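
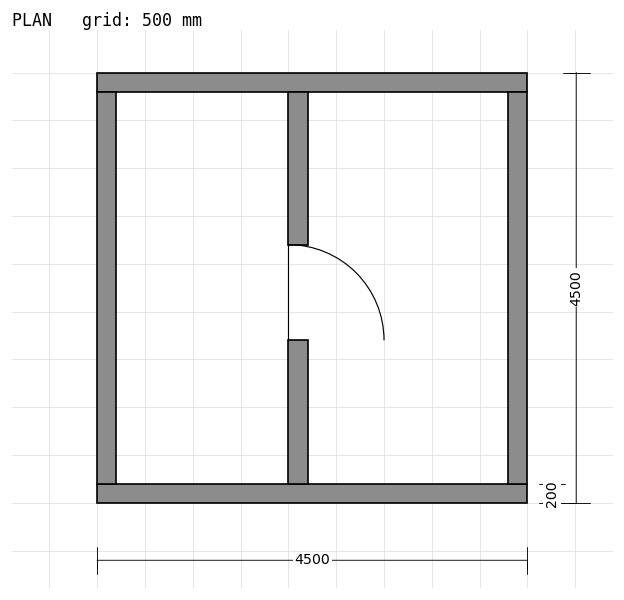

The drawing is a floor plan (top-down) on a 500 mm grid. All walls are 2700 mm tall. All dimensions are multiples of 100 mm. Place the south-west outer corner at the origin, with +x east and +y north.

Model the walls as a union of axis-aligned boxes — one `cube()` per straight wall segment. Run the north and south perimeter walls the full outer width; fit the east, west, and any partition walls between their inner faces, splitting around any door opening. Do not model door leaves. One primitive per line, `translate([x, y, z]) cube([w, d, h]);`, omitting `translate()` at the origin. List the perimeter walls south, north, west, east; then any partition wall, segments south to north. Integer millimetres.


cube([4500, 200, 2700]);
translate([0, 4300, 0]) cube([4500, 200, 2700]);
translate([0, 200, 0]) cube([200, 4100, 2700]);
translate([4300, 200, 0]) cube([200, 4100, 2700]);
translate([2000, 200, 0]) cube([200, 1500, 2700]);
translate([2000, 2700, 0]) cube([200, 1600, 2700]);


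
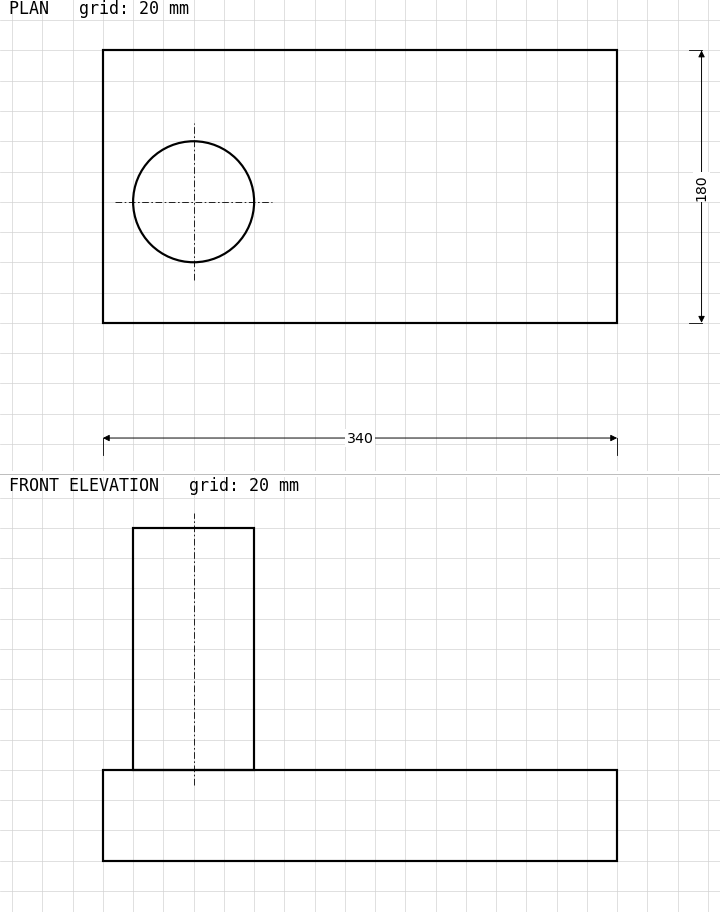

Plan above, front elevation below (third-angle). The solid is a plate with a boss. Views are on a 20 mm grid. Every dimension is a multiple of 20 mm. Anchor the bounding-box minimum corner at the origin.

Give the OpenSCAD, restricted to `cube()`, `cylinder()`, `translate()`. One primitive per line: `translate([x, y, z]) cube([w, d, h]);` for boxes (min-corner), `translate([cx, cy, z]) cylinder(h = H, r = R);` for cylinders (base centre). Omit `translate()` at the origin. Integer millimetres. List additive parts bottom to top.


cube([340, 180, 60]);
translate([60, 80, 60]) cylinder(h = 160, r = 40);


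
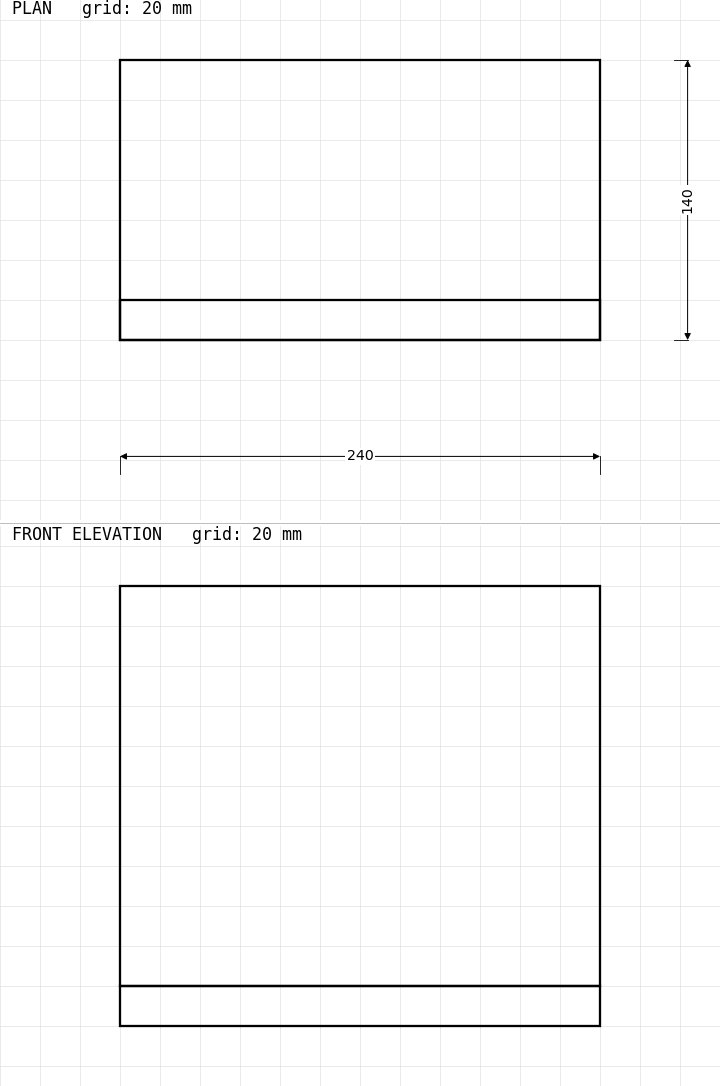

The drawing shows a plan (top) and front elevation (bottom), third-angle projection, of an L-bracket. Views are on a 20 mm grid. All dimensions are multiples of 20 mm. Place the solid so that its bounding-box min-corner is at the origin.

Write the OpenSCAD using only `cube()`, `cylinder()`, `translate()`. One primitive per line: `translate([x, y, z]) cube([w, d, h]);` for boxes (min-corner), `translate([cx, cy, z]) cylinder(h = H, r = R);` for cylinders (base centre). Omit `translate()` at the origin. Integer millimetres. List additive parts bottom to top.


cube([240, 140, 20]);
translate([0, 0, 20]) cube([240, 20, 200]);


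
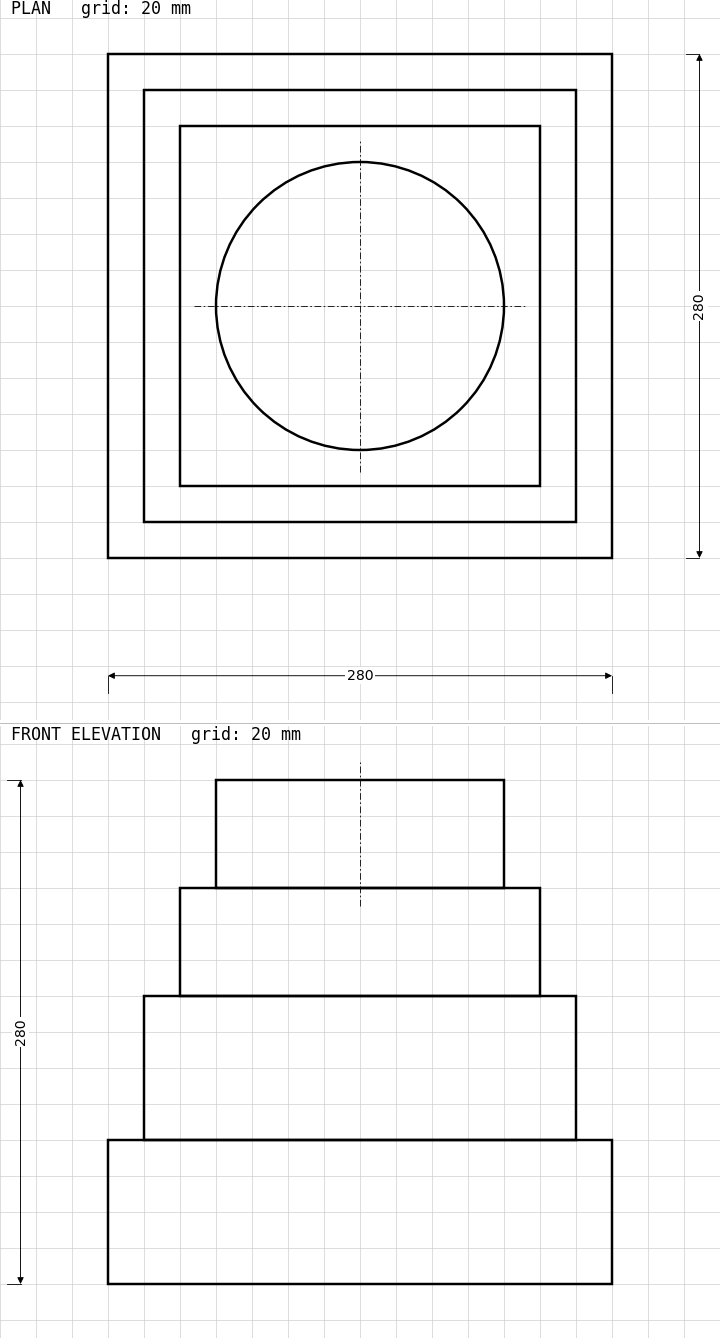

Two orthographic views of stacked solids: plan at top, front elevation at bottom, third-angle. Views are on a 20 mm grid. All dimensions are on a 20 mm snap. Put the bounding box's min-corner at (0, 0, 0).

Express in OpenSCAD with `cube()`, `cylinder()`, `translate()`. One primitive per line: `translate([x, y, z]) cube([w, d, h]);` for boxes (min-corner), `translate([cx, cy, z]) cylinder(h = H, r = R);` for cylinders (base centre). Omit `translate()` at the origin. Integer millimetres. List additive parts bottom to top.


cube([280, 280, 80]);
translate([20, 20, 80]) cube([240, 240, 80]);
translate([40, 40, 160]) cube([200, 200, 60]);
translate([140, 140, 220]) cylinder(h = 60, r = 80);


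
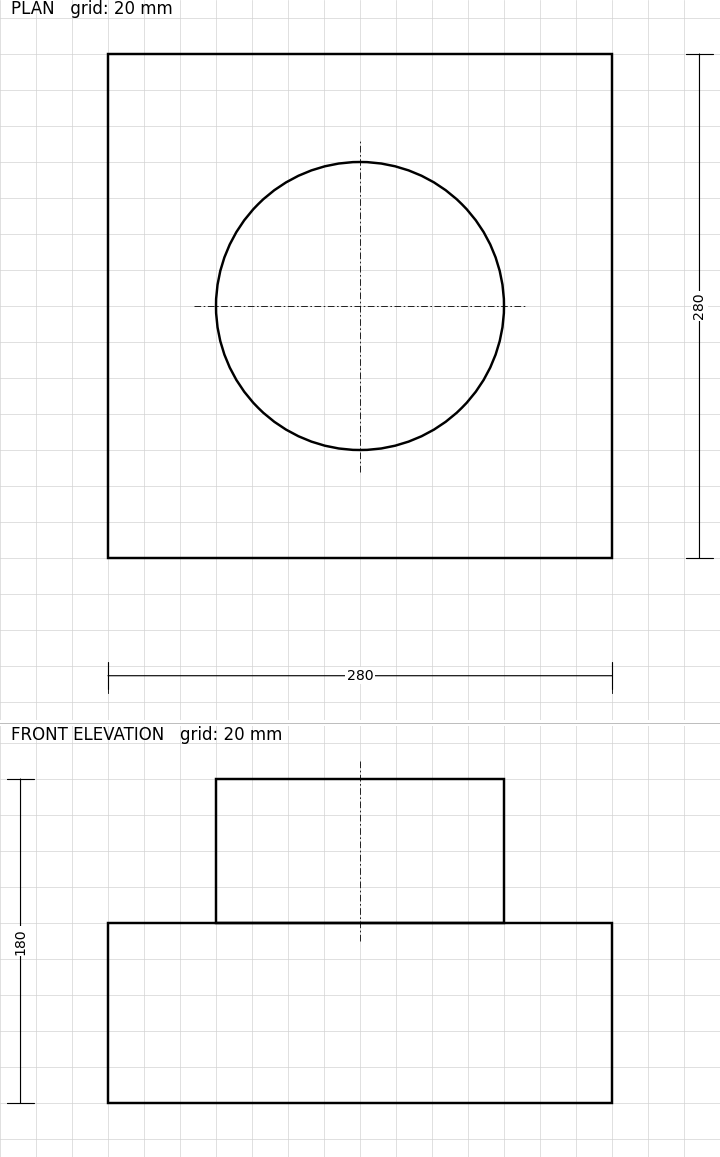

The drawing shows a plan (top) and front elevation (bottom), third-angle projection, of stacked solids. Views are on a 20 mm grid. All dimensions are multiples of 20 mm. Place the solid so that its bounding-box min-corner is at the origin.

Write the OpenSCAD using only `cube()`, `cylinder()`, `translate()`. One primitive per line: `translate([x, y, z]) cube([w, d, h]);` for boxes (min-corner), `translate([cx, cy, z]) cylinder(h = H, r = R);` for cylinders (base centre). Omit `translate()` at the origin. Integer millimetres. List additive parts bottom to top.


cube([280, 280, 100]);
translate([140, 140, 100]) cylinder(h = 80, r = 80);


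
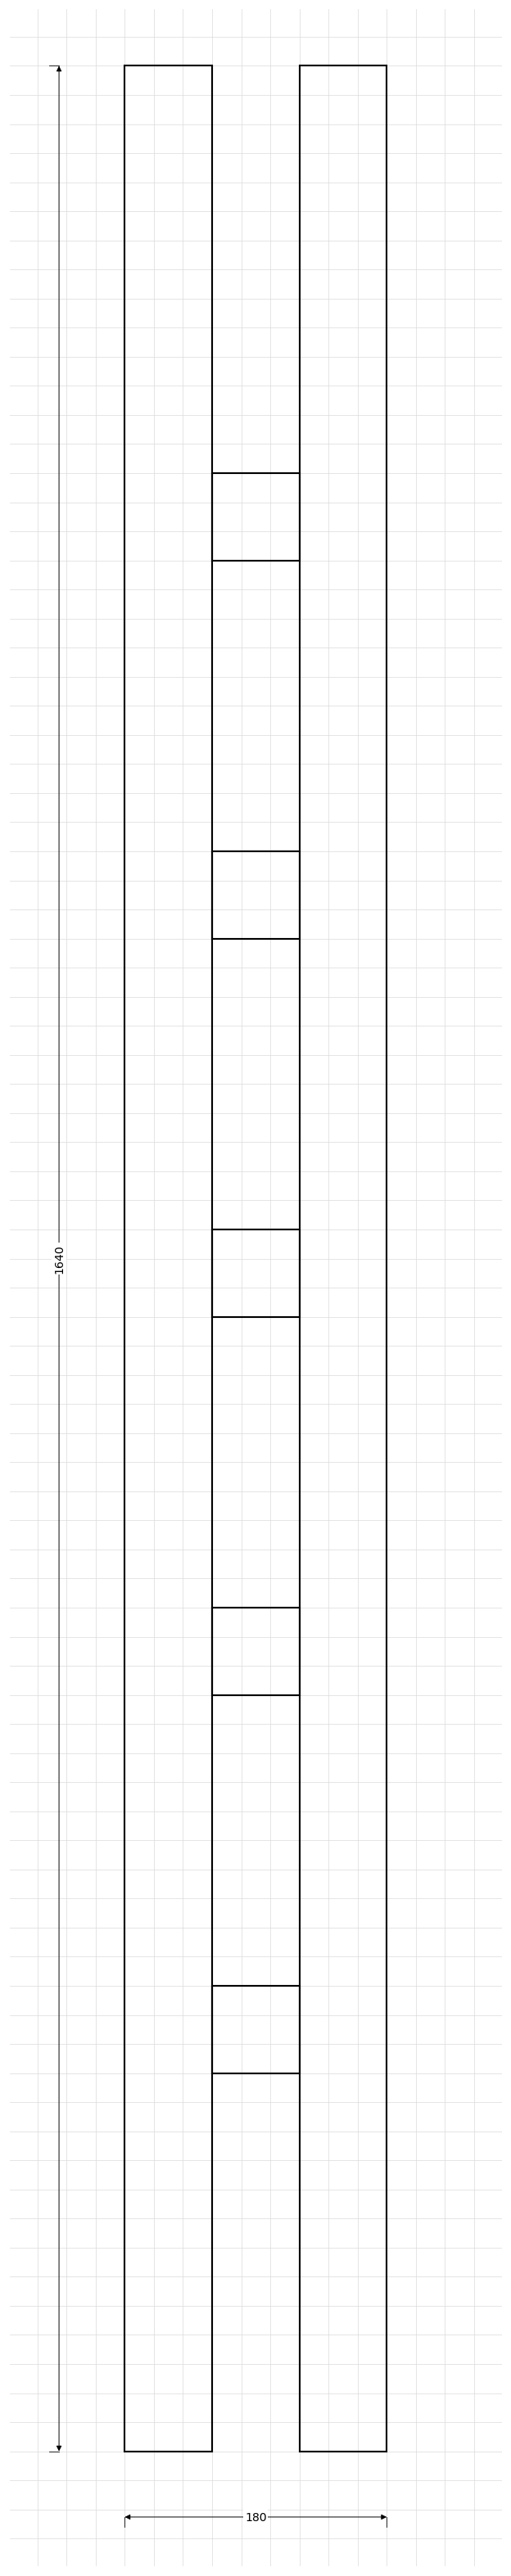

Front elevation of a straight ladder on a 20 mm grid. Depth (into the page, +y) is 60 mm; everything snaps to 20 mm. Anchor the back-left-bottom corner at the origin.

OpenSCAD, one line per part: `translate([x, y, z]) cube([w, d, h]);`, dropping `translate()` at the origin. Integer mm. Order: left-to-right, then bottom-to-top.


cube([60, 60, 1640]);
translate([60, 0, 260]) cube([60, 60, 60]);
translate([60, 0, 520]) cube([60, 60, 60]);
translate([60, 0, 780]) cube([60, 60, 60]);
translate([60, 0, 1040]) cube([60, 60, 60]);
translate([60, 0, 1300]) cube([60, 60, 60]);
translate([120, 0, 0]) cube([60, 60, 1640]);


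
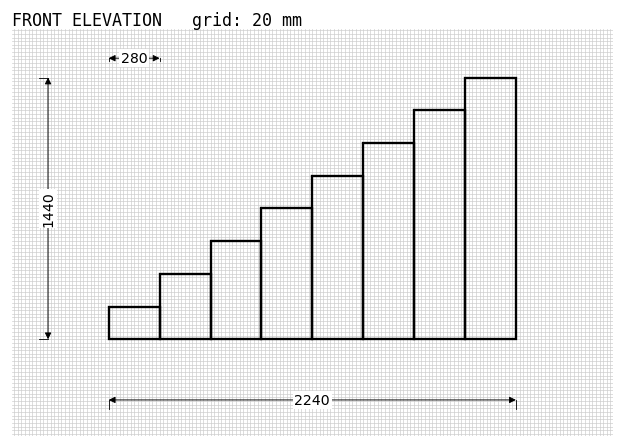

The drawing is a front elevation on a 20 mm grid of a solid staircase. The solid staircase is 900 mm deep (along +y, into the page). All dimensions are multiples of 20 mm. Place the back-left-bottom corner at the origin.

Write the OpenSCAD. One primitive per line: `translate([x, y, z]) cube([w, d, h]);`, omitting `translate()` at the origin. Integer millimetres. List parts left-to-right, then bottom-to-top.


cube([280, 900, 180]);
translate([280, 0, 0]) cube([280, 900, 360]);
translate([560, 0, 0]) cube([280, 900, 540]);
translate([840, 0, 0]) cube([280, 900, 720]);
translate([1120, 0, 0]) cube([280, 900, 900]);
translate([1400, 0, 0]) cube([280, 900, 1080]);
translate([1680, 0, 0]) cube([280, 900, 1260]);
translate([1960, 0, 0]) cube([280, 900, 1440]);


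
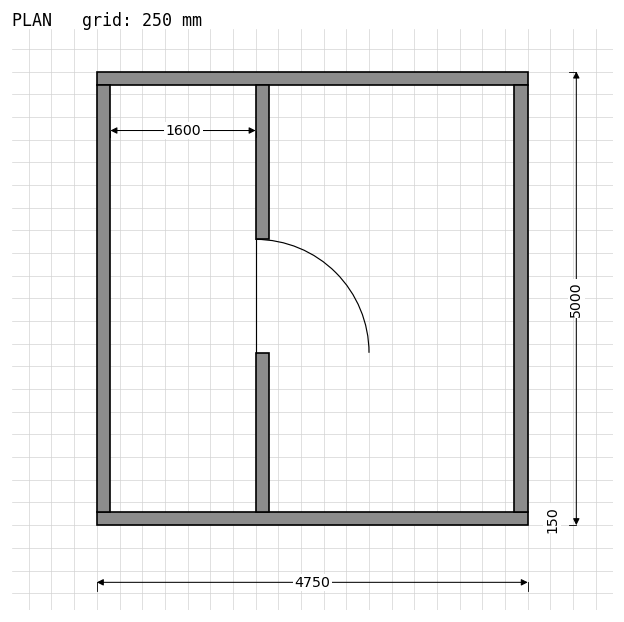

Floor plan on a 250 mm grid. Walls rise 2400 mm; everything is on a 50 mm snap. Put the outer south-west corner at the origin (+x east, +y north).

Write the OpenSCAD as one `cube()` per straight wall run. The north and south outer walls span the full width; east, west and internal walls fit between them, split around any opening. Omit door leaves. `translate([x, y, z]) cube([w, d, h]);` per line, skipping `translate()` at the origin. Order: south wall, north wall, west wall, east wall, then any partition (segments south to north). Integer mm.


cube([4750, 150, 2400]);
translate([0, 4850, 0]) cube([4750, 150, 2400]);
translate([0, 150, 0]) cube([150, 4700, 2400]);
translate([4600, 150, 0]) cube([150, 4700, 2400]);
translate([1750, 150, 0]) cube([150, 1750, 2400]);
translate([1750, 3150, 0]) cube([150, 1700, 2400]);


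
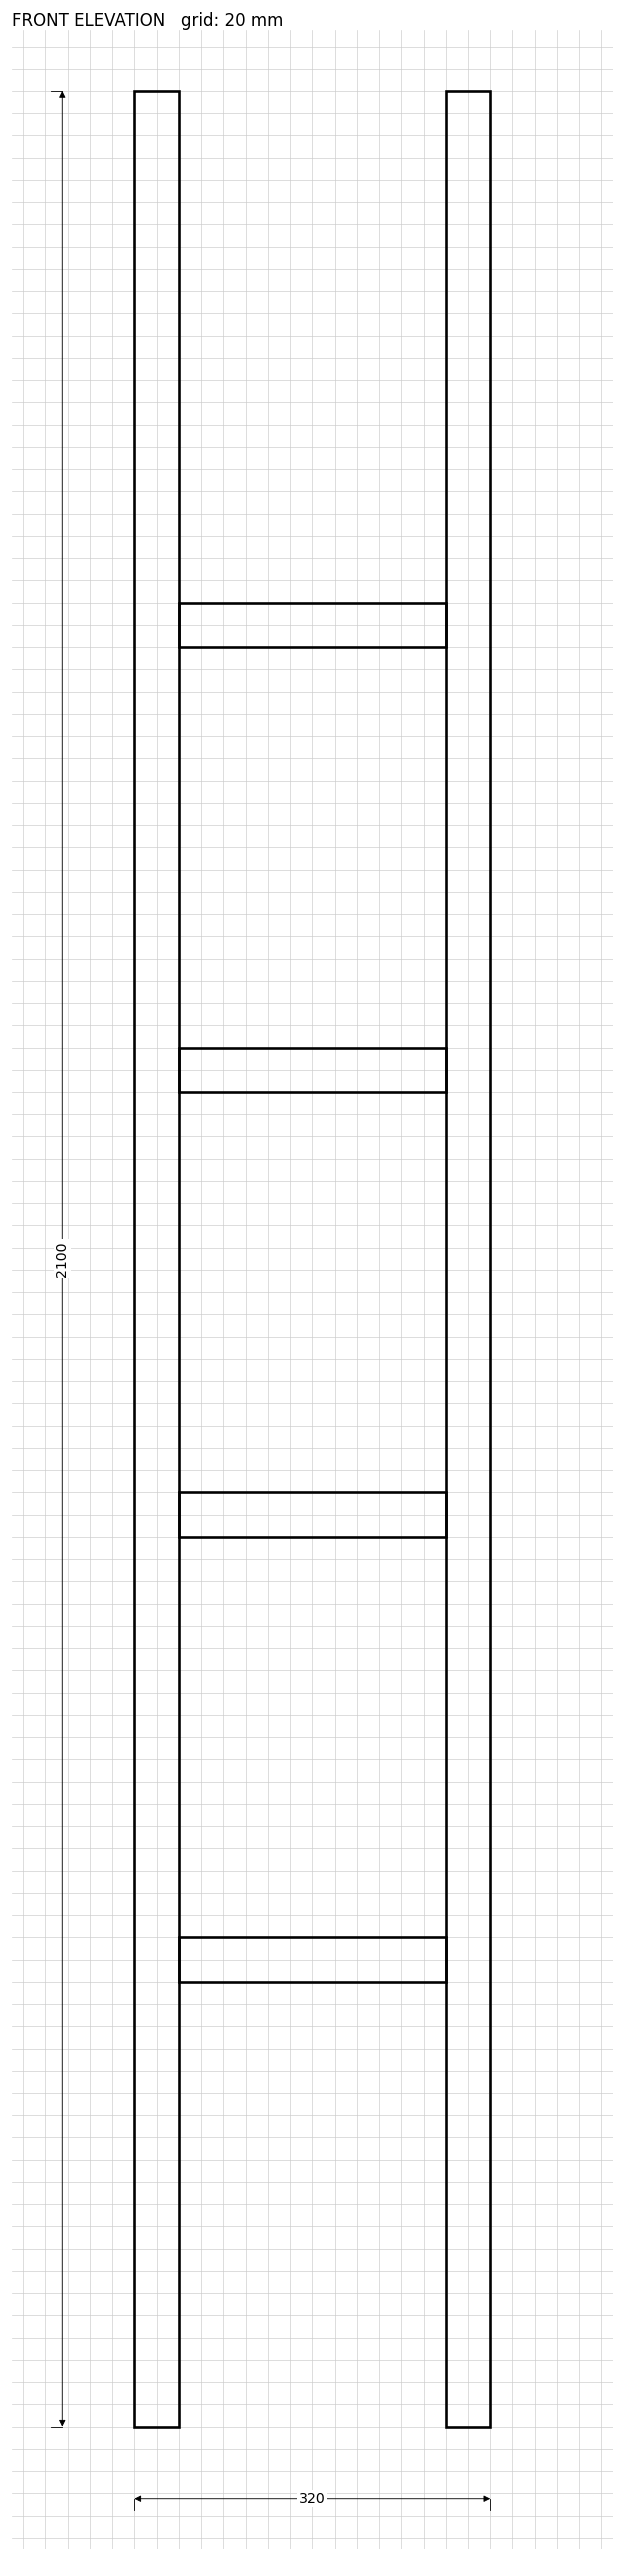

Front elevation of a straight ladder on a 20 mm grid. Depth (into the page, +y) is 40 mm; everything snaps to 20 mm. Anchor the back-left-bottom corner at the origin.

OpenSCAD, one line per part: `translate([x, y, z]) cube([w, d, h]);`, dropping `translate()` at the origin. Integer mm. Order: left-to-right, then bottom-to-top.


cube([40, 40, 2100]);
translate([40, 0, 400]) cube([240, 40, 40]);
translate([40, 0, 800]) cube([240, 40, 40]);
translate([40, 0, 1200]) cube([240, 40, 40]);
translate([40, 0, 1600]) cube([240, 40, 40]);
translate([280, 0, 0]) cube([40, 40, 2100]);


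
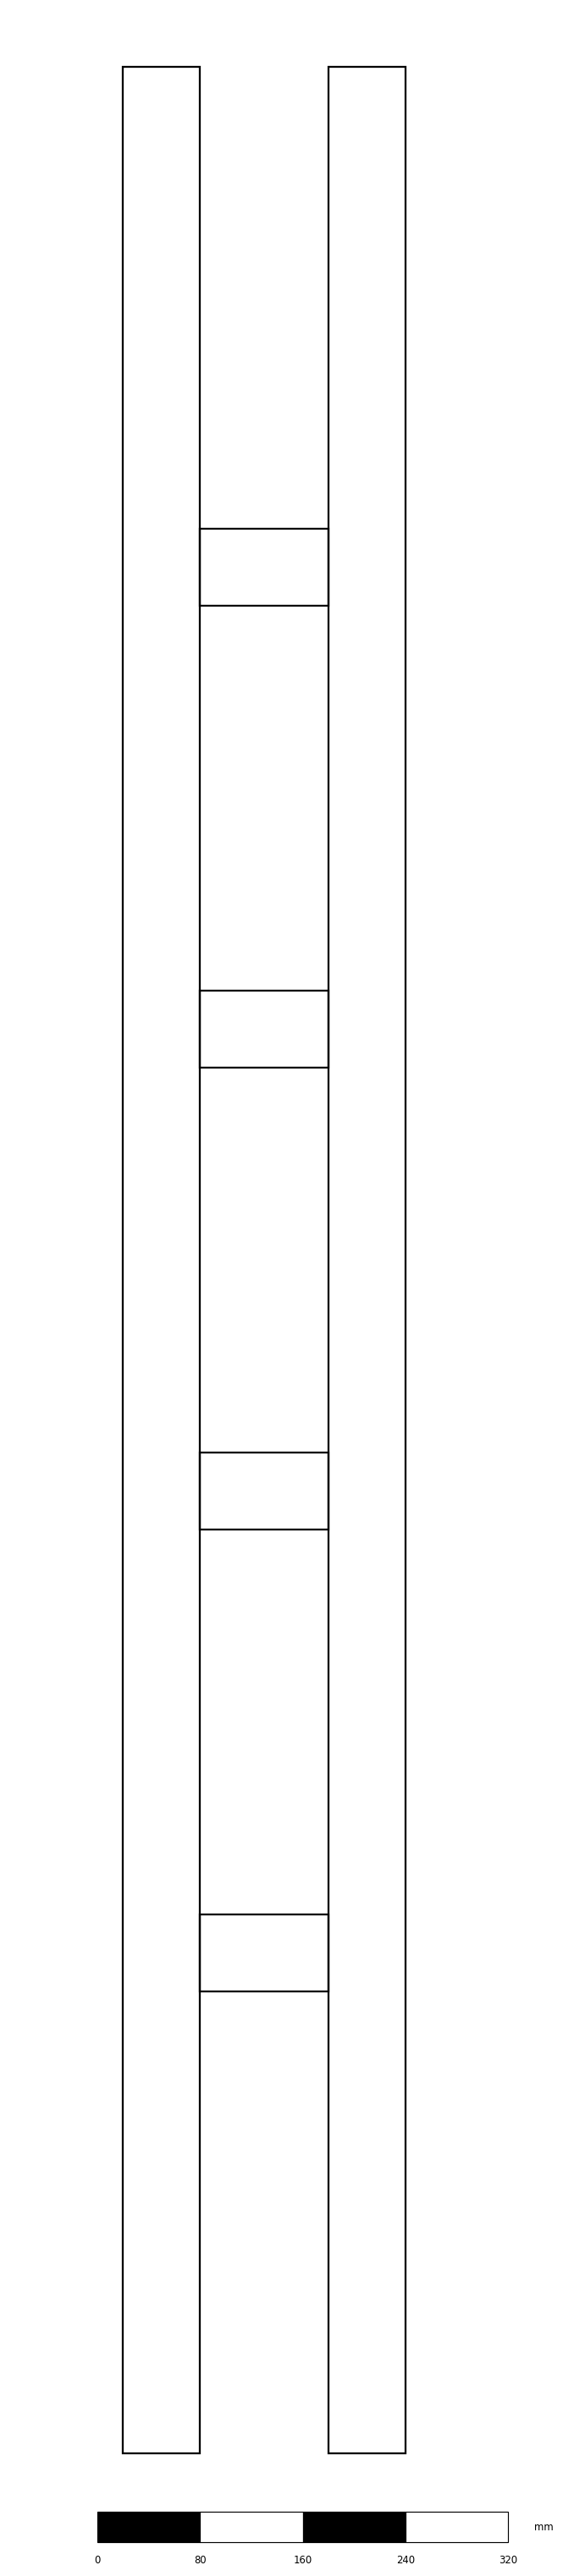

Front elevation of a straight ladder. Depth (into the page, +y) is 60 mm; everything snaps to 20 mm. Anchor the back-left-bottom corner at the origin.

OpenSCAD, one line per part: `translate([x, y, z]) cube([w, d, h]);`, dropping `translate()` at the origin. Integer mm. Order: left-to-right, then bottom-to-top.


cube([60, 60, 1860]);
translate([60, 0, 360]) cube([100, 60, 60]);
translate([60, 0, 720]) cube([100, 60, 60]);
translate([60, 0, 1080]) cube([100, 60, 60]);
translate([60, 0, 1440]) cube([100, 60, 60]);
translate([160, 0, 0]) cube([60, 60, 1860]);


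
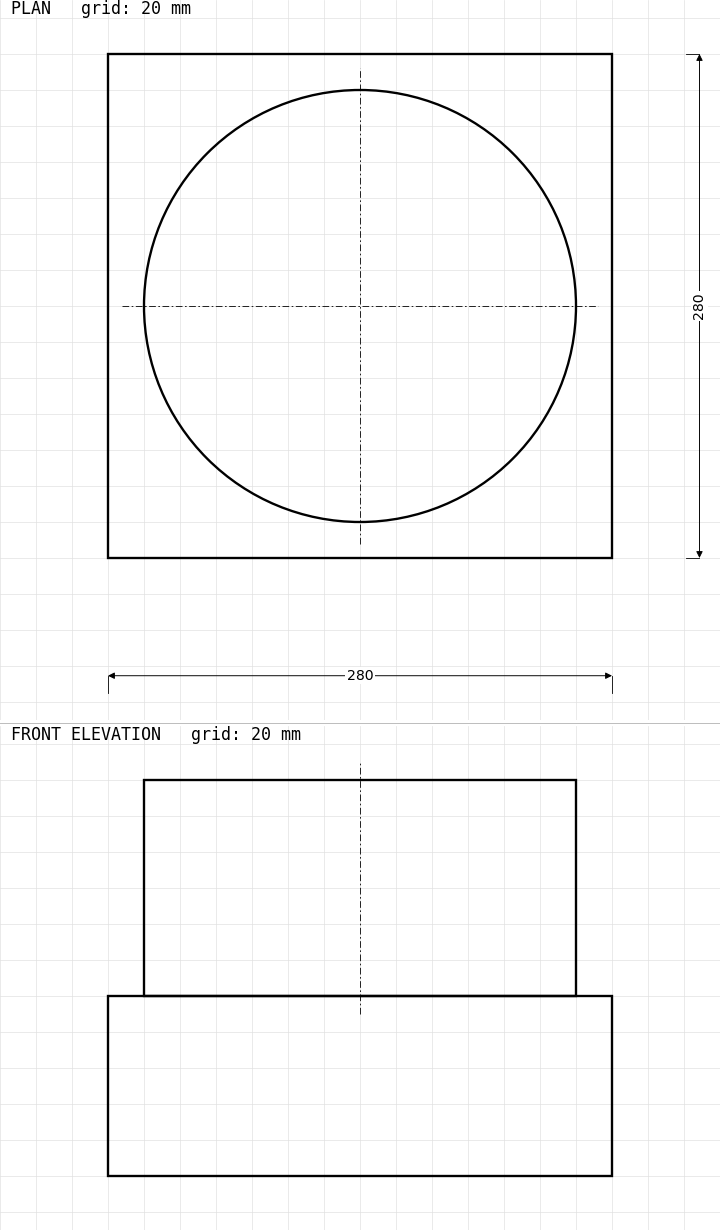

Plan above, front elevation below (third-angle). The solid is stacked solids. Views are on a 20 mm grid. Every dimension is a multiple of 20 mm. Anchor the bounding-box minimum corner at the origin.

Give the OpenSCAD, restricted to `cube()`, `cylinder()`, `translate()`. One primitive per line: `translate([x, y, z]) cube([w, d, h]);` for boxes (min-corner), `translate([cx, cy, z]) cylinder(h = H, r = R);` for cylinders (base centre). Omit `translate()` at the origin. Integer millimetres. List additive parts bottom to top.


cube([280, 280, 100]);
translate([140, 140, 100]) cylinder(h = 120, r = 120);


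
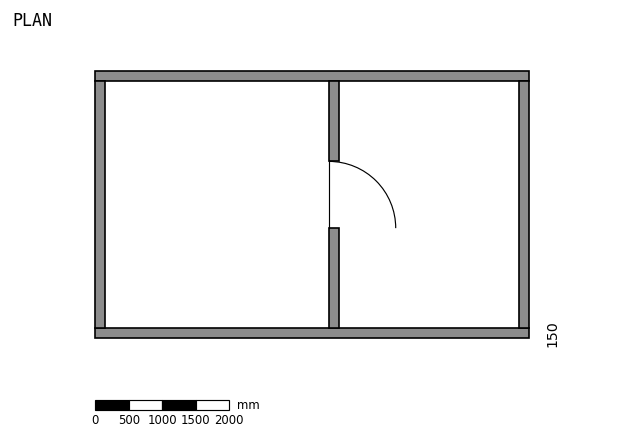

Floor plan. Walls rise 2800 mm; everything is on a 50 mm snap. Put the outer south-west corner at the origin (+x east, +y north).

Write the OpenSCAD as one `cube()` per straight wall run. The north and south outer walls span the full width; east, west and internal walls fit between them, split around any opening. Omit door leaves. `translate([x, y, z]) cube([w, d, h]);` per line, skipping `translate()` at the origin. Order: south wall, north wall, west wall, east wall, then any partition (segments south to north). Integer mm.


cube([6500, 150, 2800]);
translate([0, 3850, 0]) cube([6500, 150, 2800]);
translate([0, 150, 0]) cube([150, 3700, 2800]);
translate([6350, 150, 0]) cube([150, 3700, 2800]);
translate([3500, 150, 0]) cube([150, 1500, 2800]);
translate([3500, 2650, 0]) cube([150, 1200, 2800]);


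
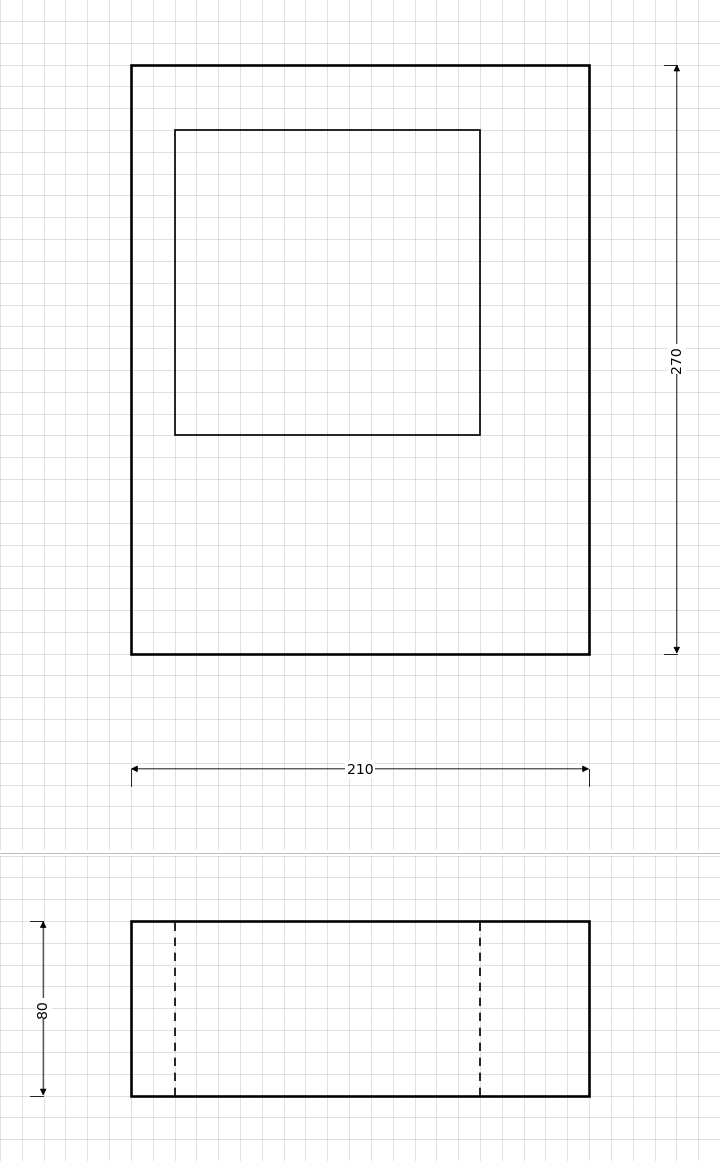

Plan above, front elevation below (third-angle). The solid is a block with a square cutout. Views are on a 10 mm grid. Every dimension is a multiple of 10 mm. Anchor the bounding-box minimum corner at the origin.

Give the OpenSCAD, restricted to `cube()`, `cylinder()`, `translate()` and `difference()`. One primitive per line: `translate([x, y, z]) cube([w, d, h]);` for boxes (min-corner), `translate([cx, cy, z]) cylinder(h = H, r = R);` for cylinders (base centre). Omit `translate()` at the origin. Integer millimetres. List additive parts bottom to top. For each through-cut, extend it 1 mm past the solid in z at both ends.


difference() {
  cube([210, 270, 80]);
  translate([20, 100, -1]) cube([140, 140, 82]);
}


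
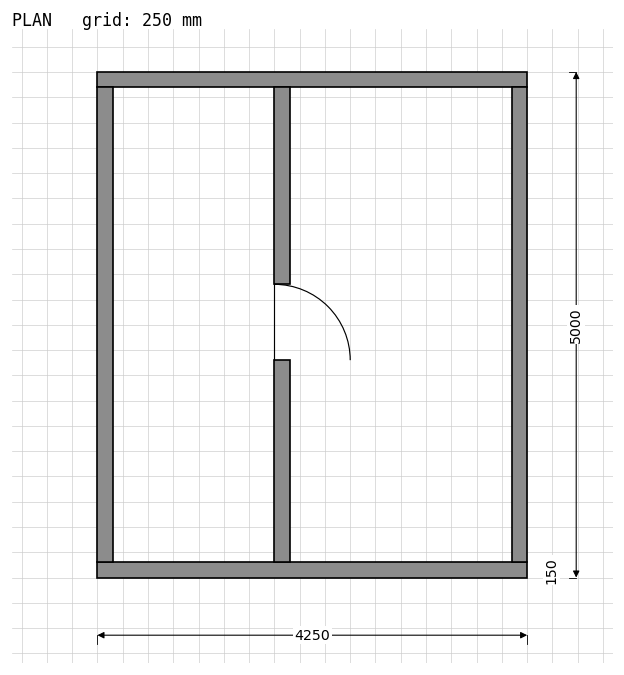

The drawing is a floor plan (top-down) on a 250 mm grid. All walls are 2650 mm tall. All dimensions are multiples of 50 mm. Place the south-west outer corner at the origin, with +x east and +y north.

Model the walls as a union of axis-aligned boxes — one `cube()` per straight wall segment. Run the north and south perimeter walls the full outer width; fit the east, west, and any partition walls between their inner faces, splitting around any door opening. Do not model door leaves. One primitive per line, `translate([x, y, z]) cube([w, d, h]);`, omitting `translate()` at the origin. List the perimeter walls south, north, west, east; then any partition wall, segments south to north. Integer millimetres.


cube([4250, 150, 2650]);
translate([0, 4850, 0]) cube([4250, 150, 2650]);
translate([0, 150, 0]) cube([150, 4700, 2650]);
translate([4100, 150, 0]) cube([150, 4700, 2650]);
translate([1750, 150, 0]) cube([150, 2000, 2650]);
translate([1750, 2900, 0]) cube([150, 1950, 2650]);


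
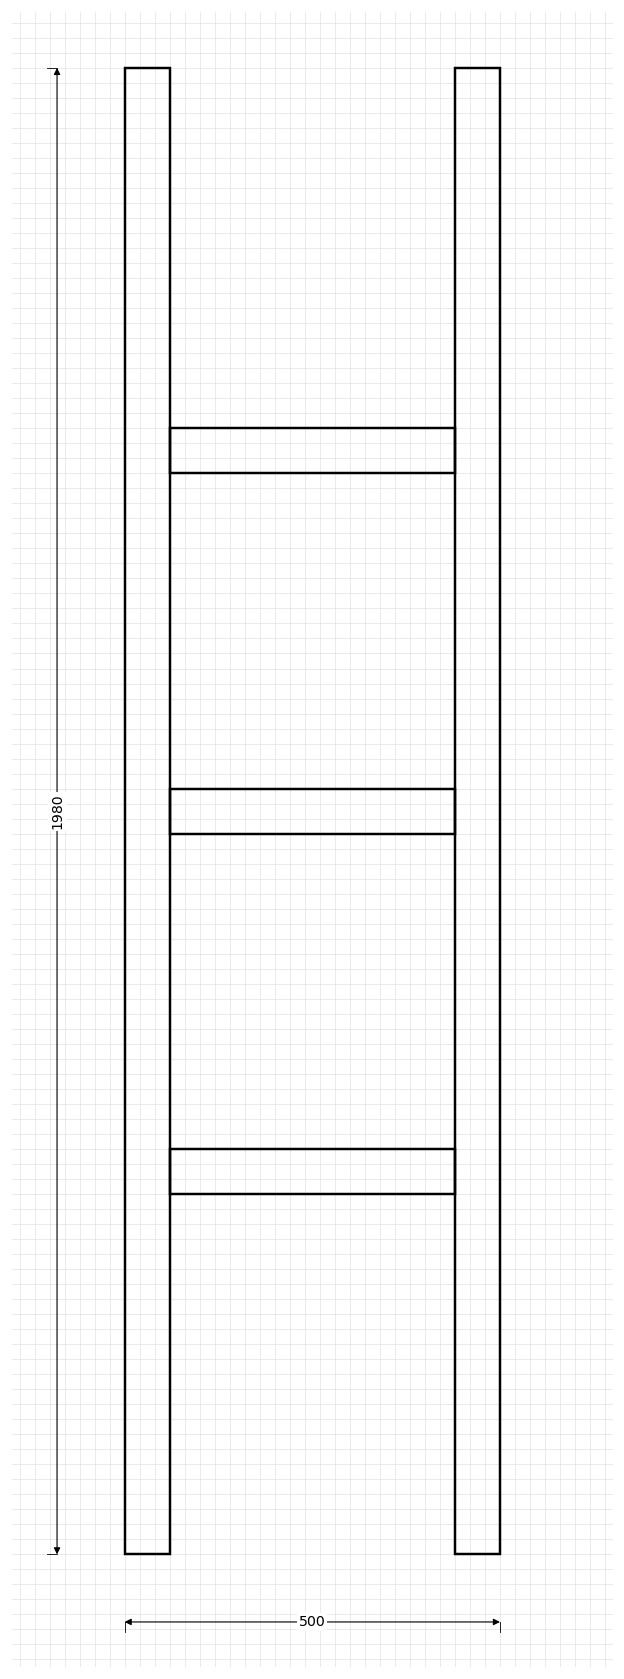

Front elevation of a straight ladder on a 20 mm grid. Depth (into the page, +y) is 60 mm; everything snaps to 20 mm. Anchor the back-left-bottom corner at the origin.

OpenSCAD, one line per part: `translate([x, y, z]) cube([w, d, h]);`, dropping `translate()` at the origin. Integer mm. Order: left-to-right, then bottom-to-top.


cube([60, 60, 1980]);
translate([60, 0, 480]) cube([380, 60, 60]);
translate([60, 0, 960]) cube([380, 60, 60]);
translate([60, 0, 1440]) cube([380, 60, 60]);
translate([440, 0, 0]) cube([60, 60, 1980]);


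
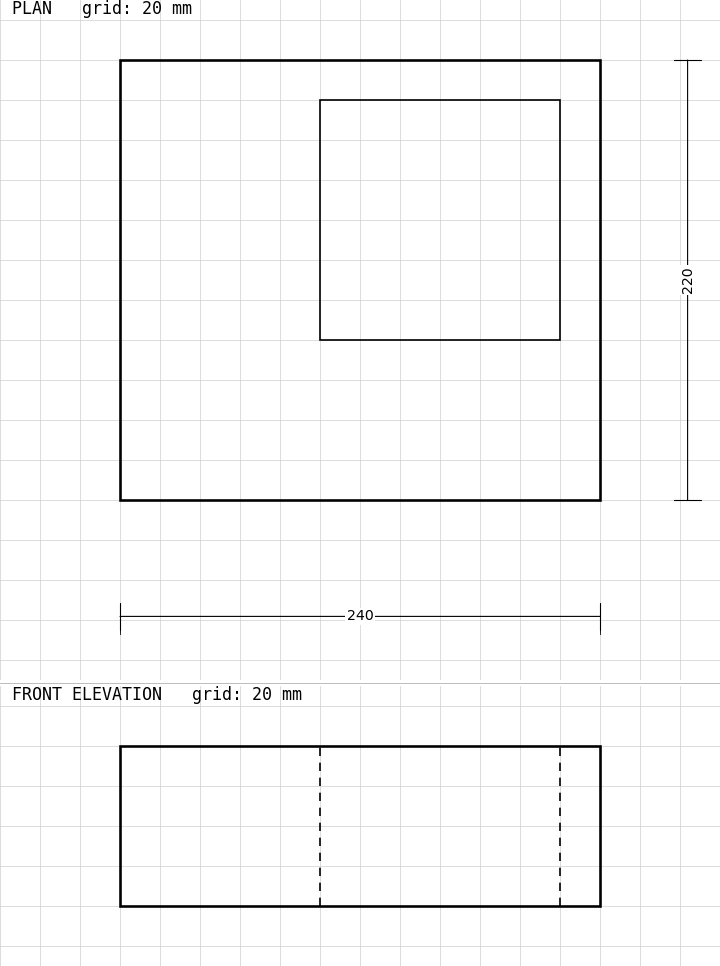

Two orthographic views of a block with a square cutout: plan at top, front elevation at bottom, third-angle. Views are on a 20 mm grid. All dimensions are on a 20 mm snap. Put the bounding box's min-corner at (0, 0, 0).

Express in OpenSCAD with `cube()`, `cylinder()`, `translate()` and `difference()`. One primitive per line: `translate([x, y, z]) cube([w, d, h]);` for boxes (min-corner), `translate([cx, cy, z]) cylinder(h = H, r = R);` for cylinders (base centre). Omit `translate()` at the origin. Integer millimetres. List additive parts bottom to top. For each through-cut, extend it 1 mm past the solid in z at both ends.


difference() {
  cube([240, 220, 80]);
  translate([100, 80, -1]) cube([120, 120, 82]);
}


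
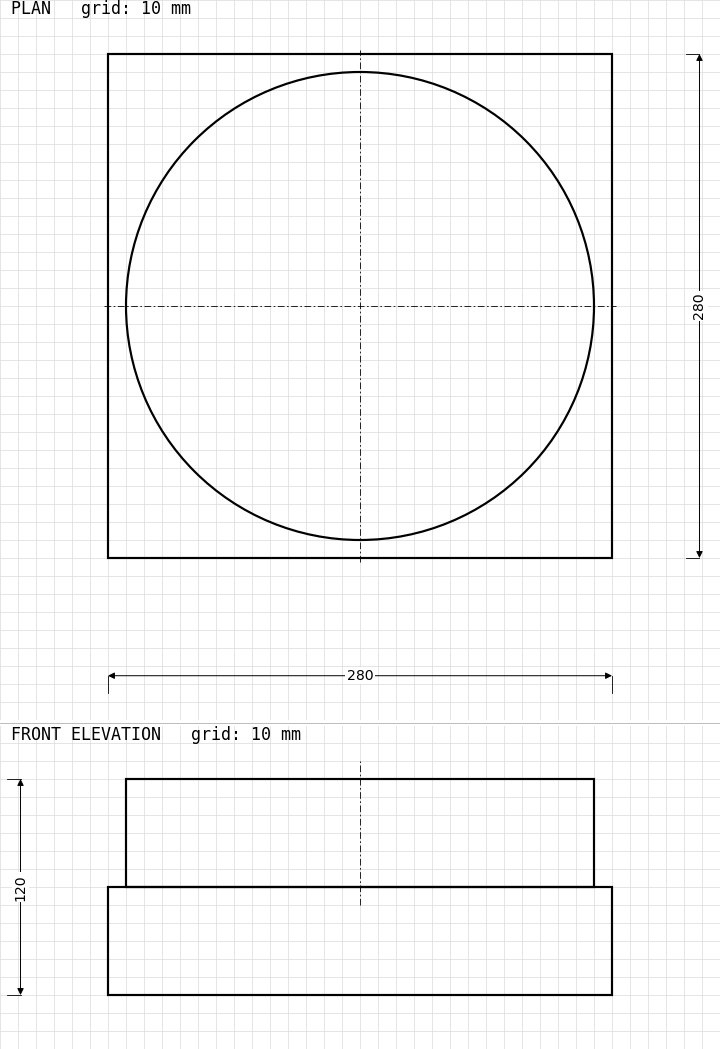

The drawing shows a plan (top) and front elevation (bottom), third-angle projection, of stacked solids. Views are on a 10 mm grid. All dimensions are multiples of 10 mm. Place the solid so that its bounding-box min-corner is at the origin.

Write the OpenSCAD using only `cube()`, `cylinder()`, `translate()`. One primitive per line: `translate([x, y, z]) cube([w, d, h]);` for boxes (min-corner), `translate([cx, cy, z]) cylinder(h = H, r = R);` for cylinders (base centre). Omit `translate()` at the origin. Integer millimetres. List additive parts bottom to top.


cube([280, 280, 60]);
translate([140, 140, 60]) cylinder(h = 60, r = 130);


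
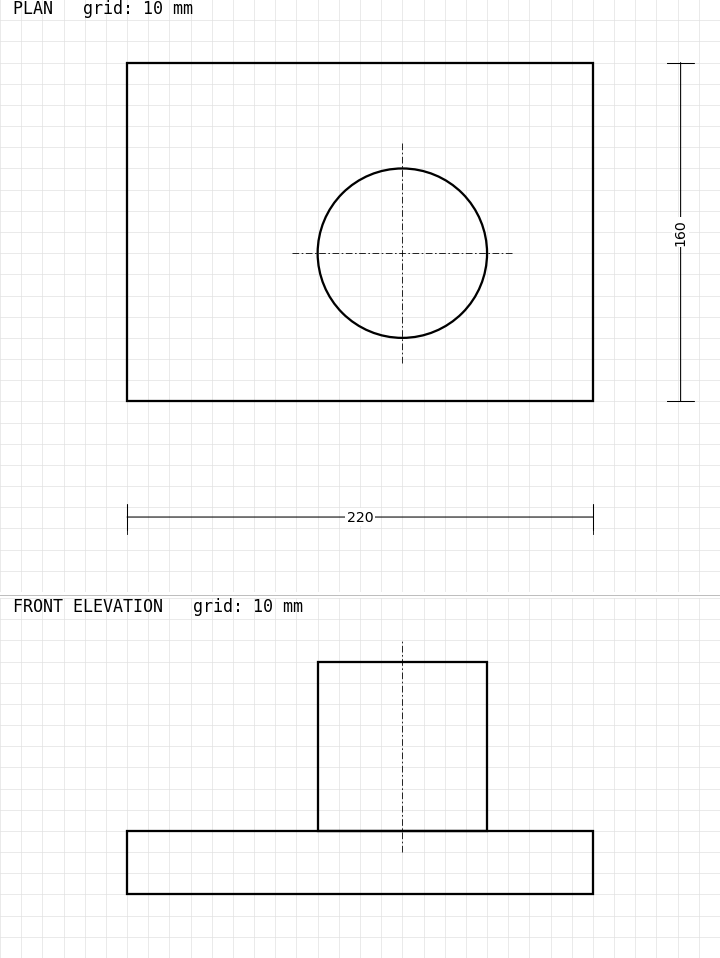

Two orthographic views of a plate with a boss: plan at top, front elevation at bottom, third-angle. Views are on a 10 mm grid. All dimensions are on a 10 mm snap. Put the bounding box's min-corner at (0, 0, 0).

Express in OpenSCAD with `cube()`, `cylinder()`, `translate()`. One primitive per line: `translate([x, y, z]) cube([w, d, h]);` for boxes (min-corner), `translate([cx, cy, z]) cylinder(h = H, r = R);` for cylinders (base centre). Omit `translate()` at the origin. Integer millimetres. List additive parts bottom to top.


cube([220, 160, 30]);
translate([130, 70, 30]) cylinder(h = 80, r = 40);


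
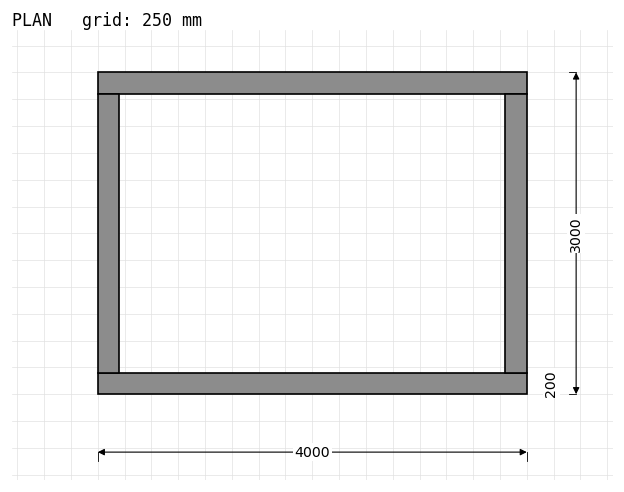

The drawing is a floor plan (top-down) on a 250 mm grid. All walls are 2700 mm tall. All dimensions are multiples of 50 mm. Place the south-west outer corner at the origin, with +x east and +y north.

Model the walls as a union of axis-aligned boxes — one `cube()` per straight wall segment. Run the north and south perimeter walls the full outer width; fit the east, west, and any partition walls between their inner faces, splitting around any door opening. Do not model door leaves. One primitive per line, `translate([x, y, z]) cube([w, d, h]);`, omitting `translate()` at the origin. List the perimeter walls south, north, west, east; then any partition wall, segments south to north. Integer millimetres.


cube([4000, 200, 2700]);
translate([0, 2800, 0]) cube([4000, 200, 2700]);
translate([0, 200, 0]) cube([200, 2600, 2700]);
translate([3800, 200, 0]) cube([200, 2600, 2700]);


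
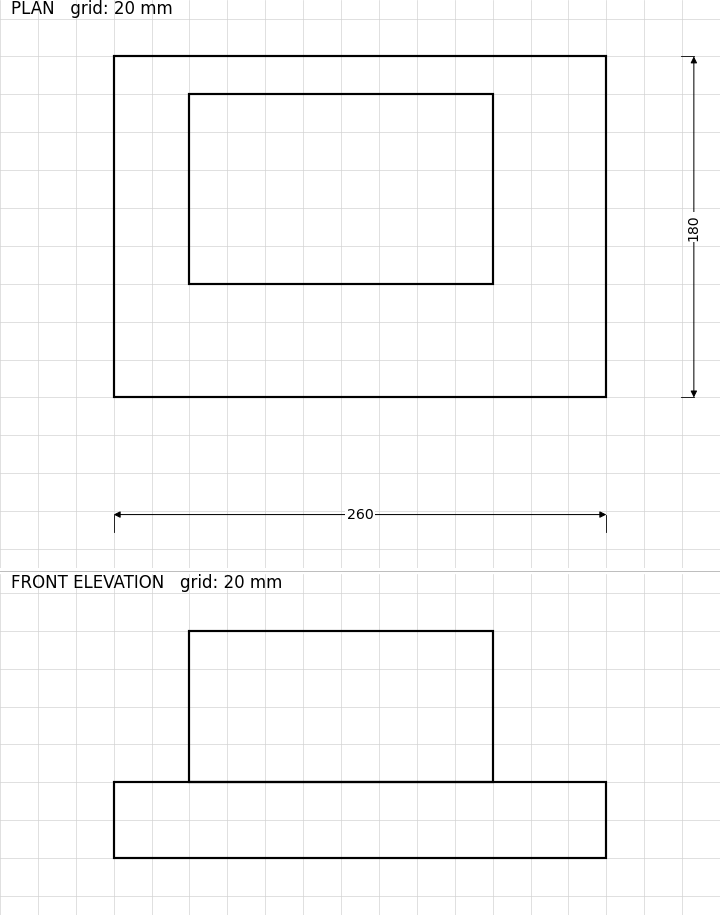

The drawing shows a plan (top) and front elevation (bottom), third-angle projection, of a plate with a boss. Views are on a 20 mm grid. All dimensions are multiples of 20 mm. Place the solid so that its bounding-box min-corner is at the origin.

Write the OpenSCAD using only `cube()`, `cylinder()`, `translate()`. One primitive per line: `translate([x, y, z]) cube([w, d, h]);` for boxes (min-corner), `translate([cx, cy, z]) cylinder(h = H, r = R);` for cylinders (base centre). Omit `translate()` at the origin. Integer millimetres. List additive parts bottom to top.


cube([260, 180, 40]);
translate([40, 60, 40]) cube([160, 100, 80]);


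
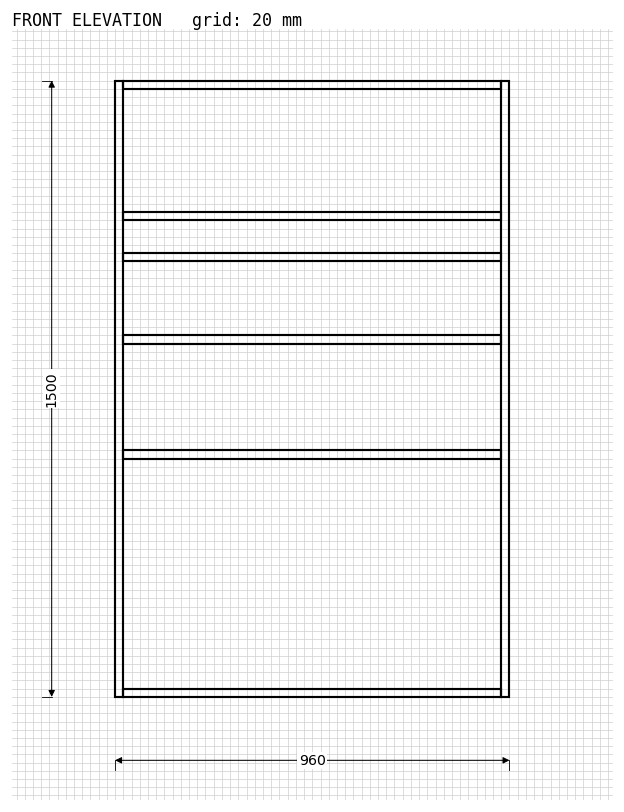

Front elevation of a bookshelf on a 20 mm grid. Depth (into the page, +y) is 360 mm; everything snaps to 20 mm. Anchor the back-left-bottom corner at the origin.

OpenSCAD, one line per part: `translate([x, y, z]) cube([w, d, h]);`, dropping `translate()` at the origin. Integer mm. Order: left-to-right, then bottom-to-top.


cube([20, 360, 1500]);
translate([20, 0, 0]) cube([920, 360, 20]);
translate([20, 0, 580]) cube([920, 360, 20]);
translate([20, 0, 860]) cube([920, 360, 20]);
translate([20, 0, 1060]) cube([920, 360, 20]);
translate([20, 0, 1160]) cube([920, 360, 20]);
translate([20, 0, 1480]) cube([920, 360, 20]);
translate([940, 0, 0]) cube([20, 360, 1500]);


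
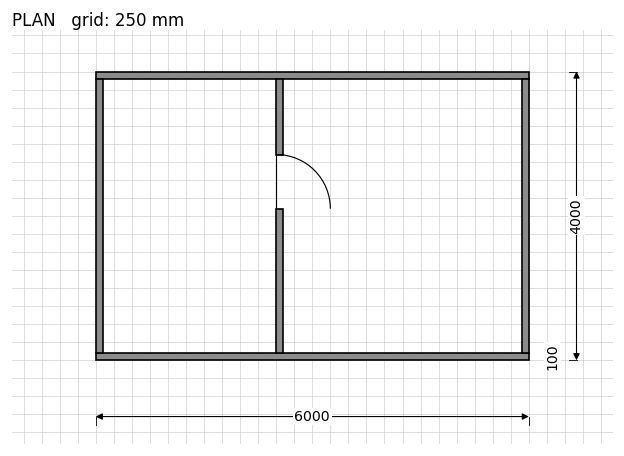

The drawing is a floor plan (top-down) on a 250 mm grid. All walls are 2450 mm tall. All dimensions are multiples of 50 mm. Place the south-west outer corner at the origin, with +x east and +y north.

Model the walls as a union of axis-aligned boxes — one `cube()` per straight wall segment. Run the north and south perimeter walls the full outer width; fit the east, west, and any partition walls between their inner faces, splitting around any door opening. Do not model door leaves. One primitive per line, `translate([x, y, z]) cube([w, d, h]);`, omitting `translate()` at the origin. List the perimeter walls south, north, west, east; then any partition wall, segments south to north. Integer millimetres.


cube([6000, 100, 2450]);
translate([0, 3900, 0]) cube([6000, 100, 2450]);
translate([0, 100, 0]) cube([100, 3800, 2450]);
translate([5900, 100, 0]) cube([100, 3800, 2450]);
translate([2500, 100, 0]) cube([100, 2000, 2450]);
translate([2500, 2850, 0]) cube([100, 1050, 2450]);


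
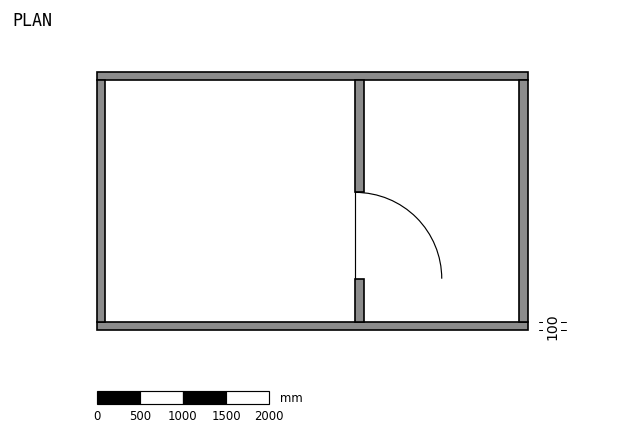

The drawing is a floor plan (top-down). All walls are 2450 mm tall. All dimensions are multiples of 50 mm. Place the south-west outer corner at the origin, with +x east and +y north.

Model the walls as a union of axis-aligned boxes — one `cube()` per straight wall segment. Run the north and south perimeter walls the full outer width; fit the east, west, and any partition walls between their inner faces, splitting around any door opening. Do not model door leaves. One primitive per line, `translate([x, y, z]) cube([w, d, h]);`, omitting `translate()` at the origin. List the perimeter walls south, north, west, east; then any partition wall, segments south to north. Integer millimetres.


cube([5000, 100, 2450]);
translate([0, 2900, 0]) cube([5000, 100, 2450]);
translate([0, 100, 0]) cube([100, 2800, 2450]);
translate([4900, 100, 0]) cube([100, 2800, 2450]);
translate([3000, 100, 0]) cube([100, 500, 2450]);
translate([3000, 1600, 0]) cube([100, 1300, 2450]);


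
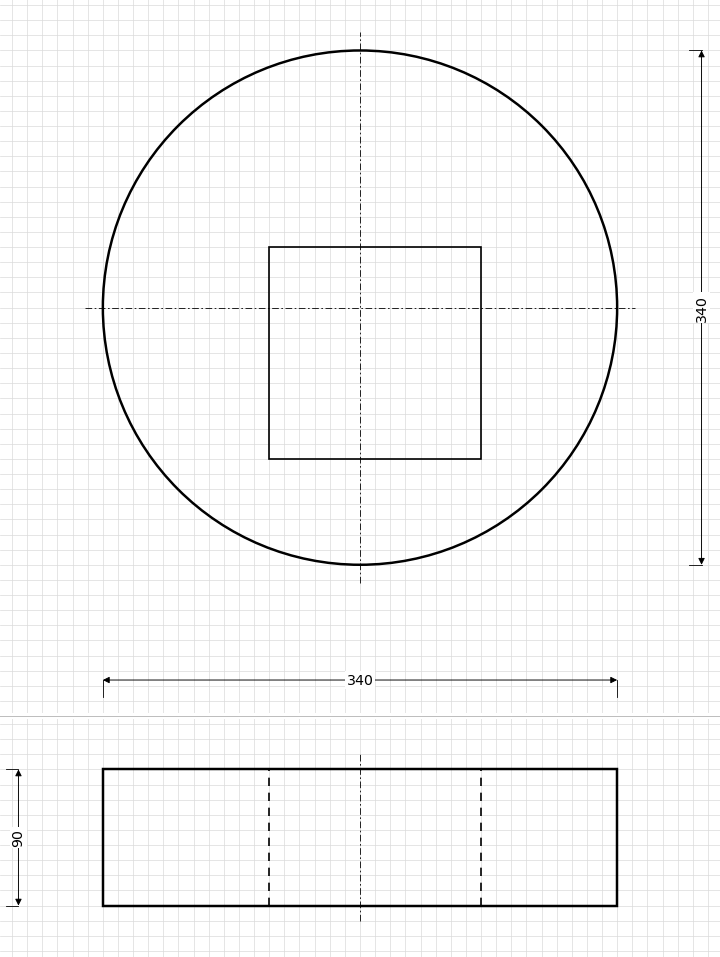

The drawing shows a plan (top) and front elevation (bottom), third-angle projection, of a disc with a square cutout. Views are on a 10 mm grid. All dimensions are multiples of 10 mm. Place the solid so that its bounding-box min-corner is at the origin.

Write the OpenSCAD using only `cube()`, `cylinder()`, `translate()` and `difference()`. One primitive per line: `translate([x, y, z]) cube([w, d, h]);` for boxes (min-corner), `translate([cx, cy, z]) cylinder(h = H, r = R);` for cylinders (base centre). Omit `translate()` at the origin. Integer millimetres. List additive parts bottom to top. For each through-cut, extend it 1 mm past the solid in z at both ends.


difference() {
  translate([170, 170, 0]) cylinder(h = 90, r = 170);
  translate([110, 70, -1]) cube([140, 140, 92]);
}


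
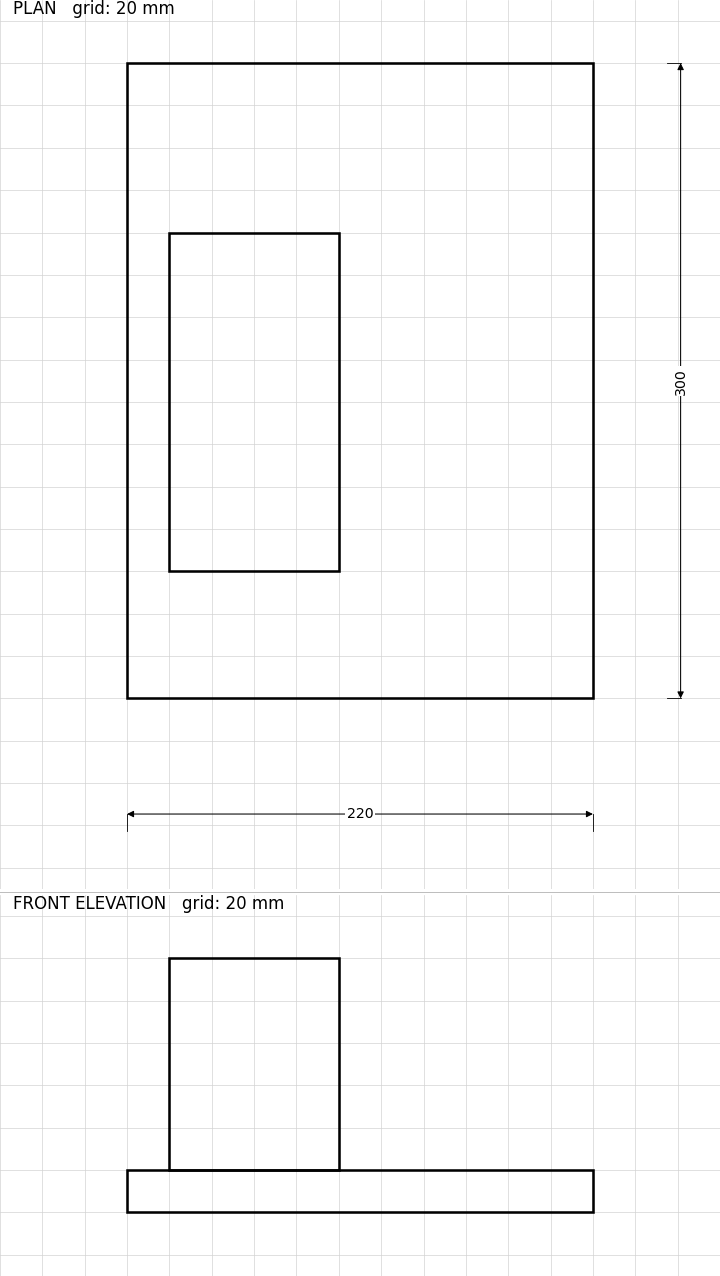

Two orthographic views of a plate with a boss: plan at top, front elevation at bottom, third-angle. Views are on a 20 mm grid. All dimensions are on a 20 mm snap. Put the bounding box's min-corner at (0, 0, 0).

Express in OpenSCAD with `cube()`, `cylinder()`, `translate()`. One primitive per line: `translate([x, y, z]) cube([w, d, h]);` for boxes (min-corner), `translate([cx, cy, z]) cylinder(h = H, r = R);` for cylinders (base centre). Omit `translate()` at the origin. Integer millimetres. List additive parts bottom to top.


cube([220, 300, 20]);
translate([20, 60, 20]) cube([80, 160, 100]);


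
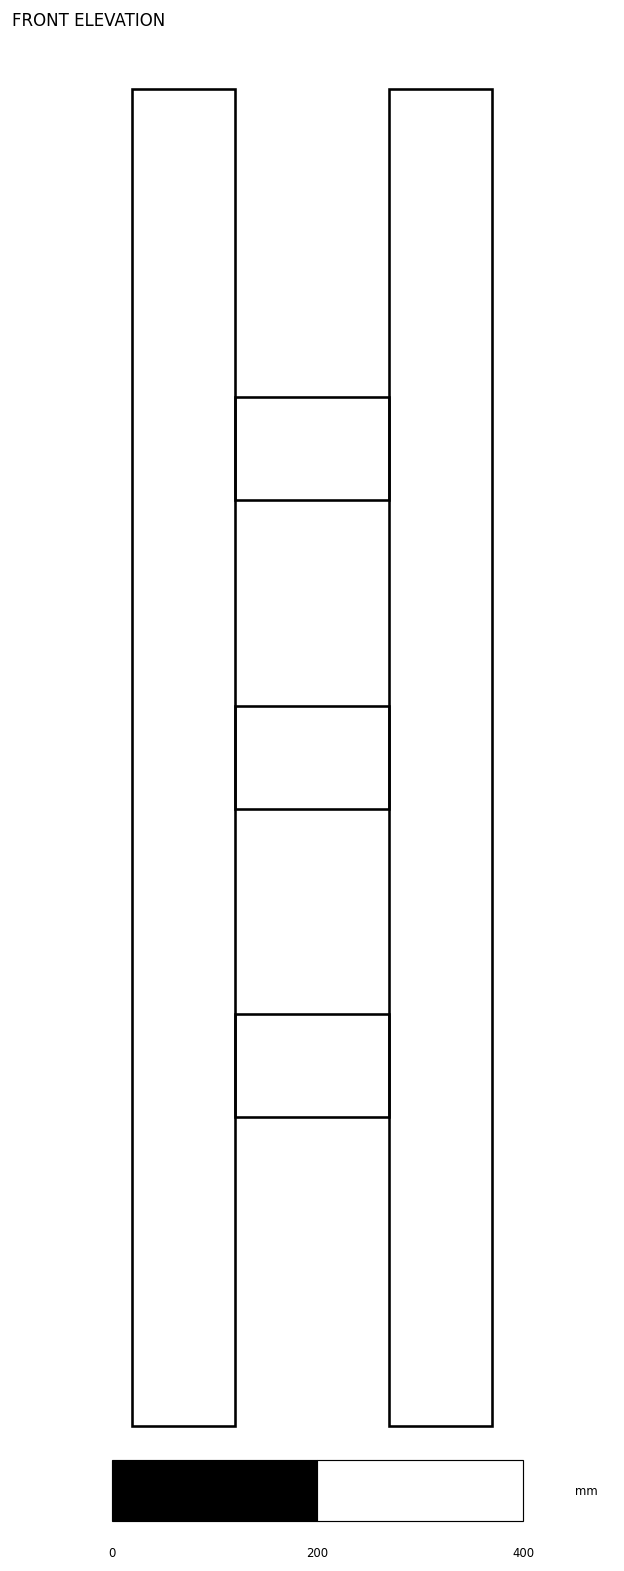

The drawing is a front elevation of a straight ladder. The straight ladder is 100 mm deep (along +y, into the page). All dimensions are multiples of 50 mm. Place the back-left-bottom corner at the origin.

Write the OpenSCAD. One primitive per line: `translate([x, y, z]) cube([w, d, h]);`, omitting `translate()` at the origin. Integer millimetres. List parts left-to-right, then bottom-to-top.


cube([100, 100, 1300]);
translate([100, 0, 300]) cube([150, 100, 100]);
translate([100, 0, 600]) cube([150, 100, 100]);
translate([100, 0, 900]) cube([150, 100, 100]);
translate([250, 0, 0]) cube([100, 100, 1300]);


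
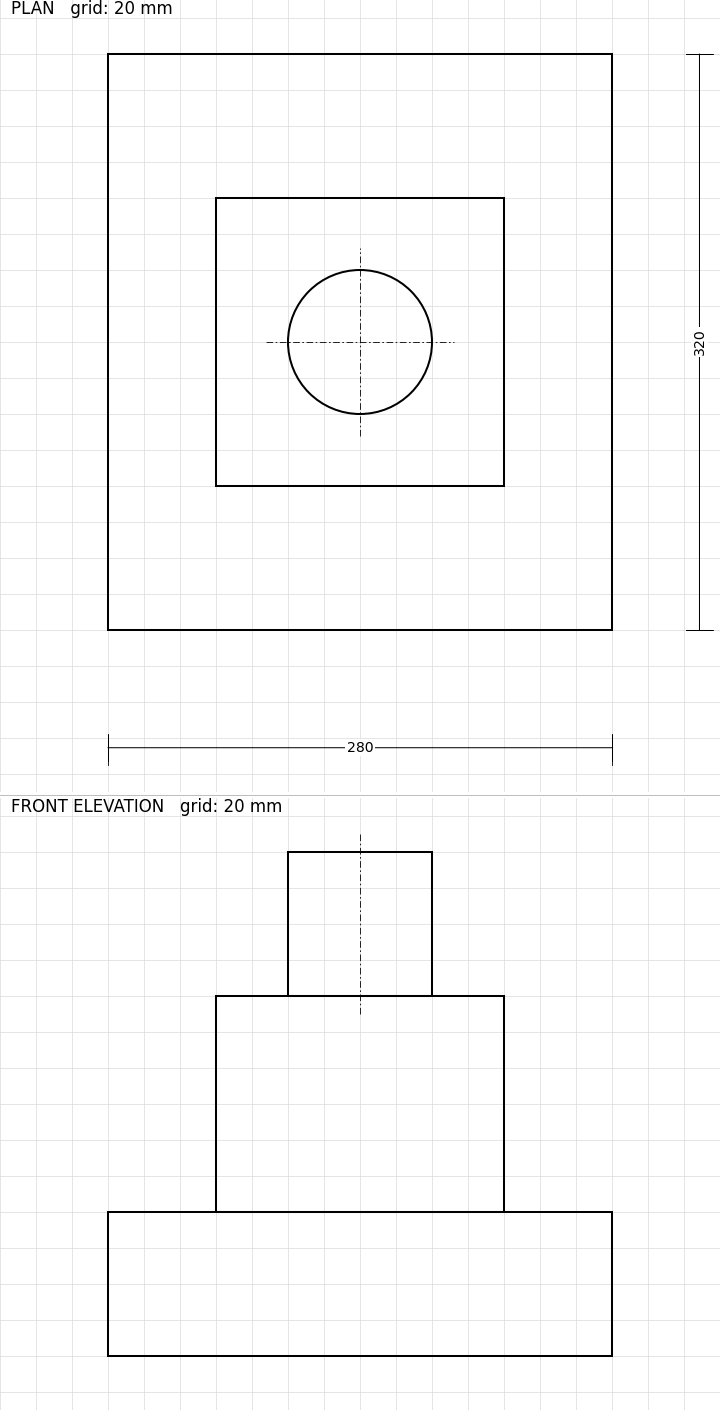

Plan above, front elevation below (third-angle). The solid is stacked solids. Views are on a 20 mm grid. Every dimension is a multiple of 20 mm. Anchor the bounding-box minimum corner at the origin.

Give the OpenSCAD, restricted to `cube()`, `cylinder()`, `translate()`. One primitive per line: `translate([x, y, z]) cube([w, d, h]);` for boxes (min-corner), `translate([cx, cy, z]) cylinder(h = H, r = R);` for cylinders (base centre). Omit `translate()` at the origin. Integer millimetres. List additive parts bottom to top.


cube([280, 320, 80]);
translate([60, 80, 80]) cube([160, 160, 120]);
translate([140, 160, 200]) cylinder(h = 80, r = 40);


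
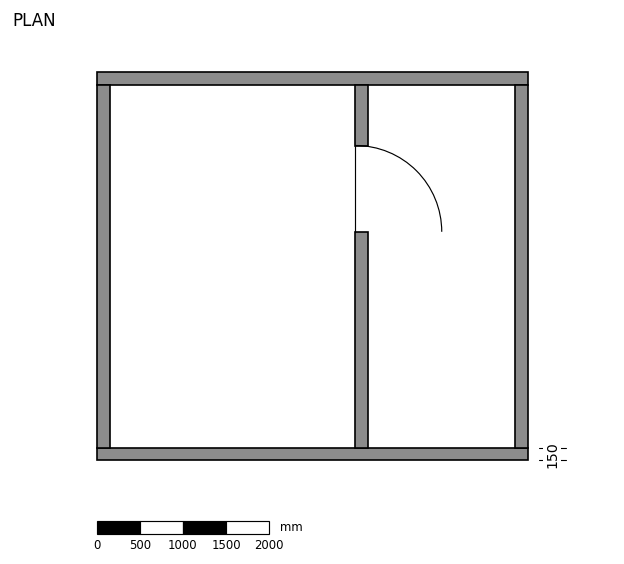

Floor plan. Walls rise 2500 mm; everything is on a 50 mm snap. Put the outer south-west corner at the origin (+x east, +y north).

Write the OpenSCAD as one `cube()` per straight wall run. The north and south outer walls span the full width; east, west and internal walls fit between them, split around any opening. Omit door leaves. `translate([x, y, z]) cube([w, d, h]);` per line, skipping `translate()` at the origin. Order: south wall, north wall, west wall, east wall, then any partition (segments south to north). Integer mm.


cube([5000, 150, 2500]);
translate([0, 4350, 0]) cube([5000, 150, 2500]);
translate([0, 150, 0]) cube([150, 4200, 2500]);
translate([4850, 150, 0]) cube([150, 4200, 2500]);
translate([3000, 150, 0]) cube([150, 2500, 2500]);
translate([3000, 3650, 0]) cube([150, 700, 2500]);


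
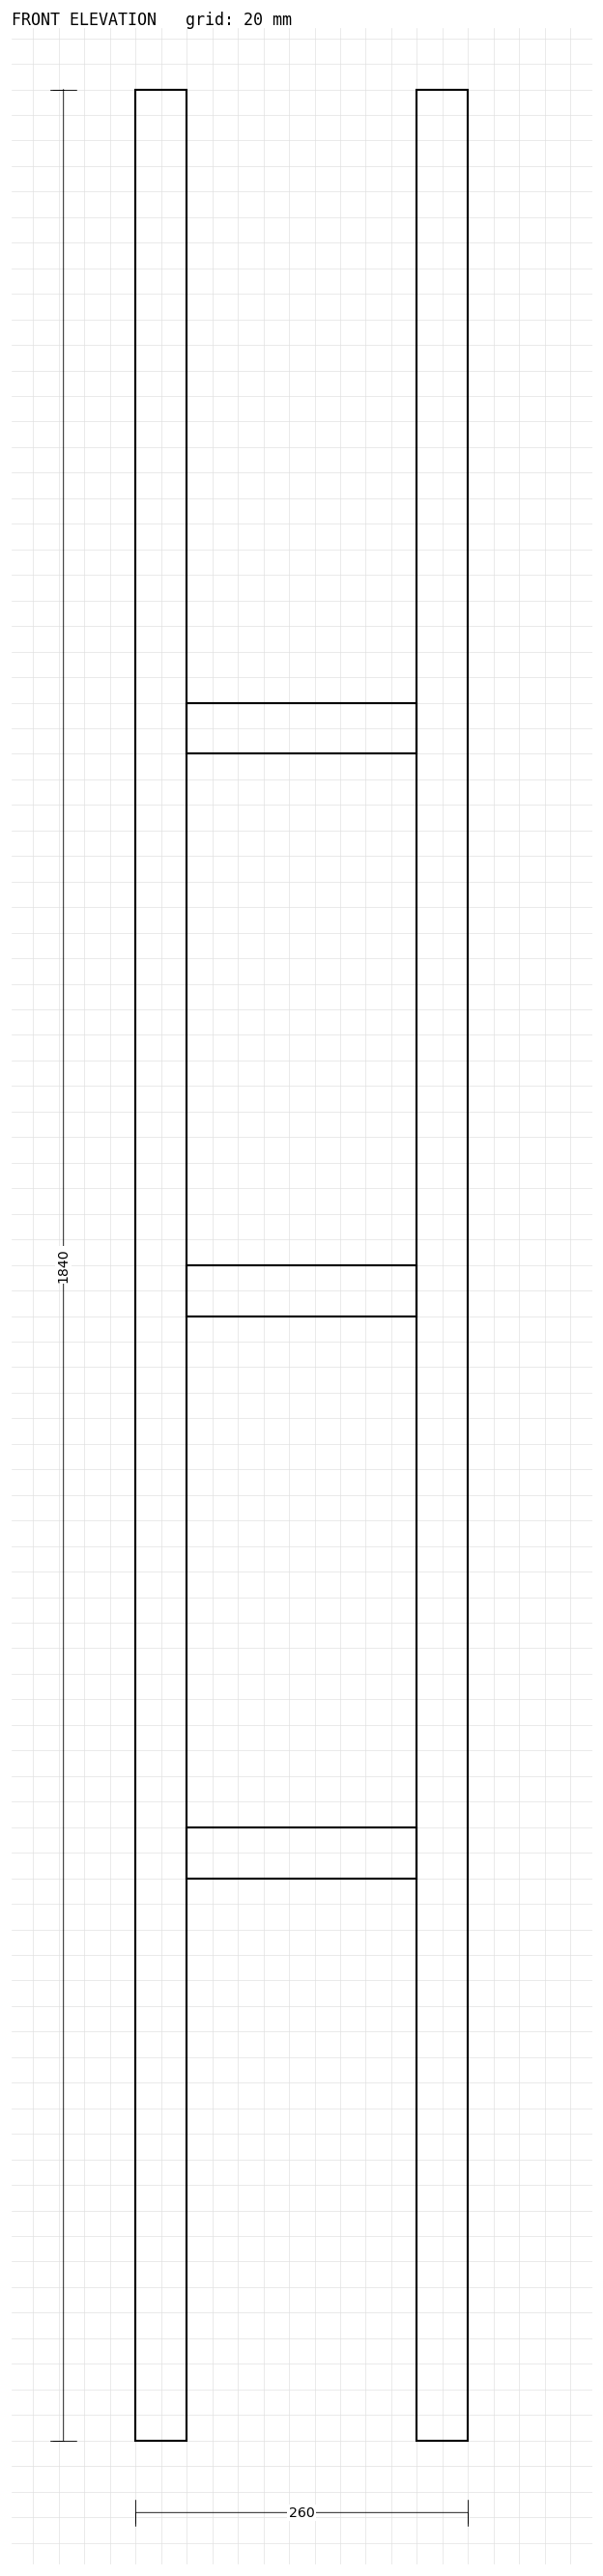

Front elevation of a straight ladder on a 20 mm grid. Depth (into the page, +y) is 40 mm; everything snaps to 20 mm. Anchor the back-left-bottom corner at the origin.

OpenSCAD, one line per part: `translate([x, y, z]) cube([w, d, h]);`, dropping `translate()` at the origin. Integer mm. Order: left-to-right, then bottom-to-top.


cube([40, 40, 1840]);
translate([40, 0, 440]) cube([180, 40, 40]);
translate([40, 0, 880]) cube([180, 40, 40]);
translate([40, 0, 1320]) cube([180, 40, 40]);
translate([220, 0, 0]) cube([40, 40, 1840]);


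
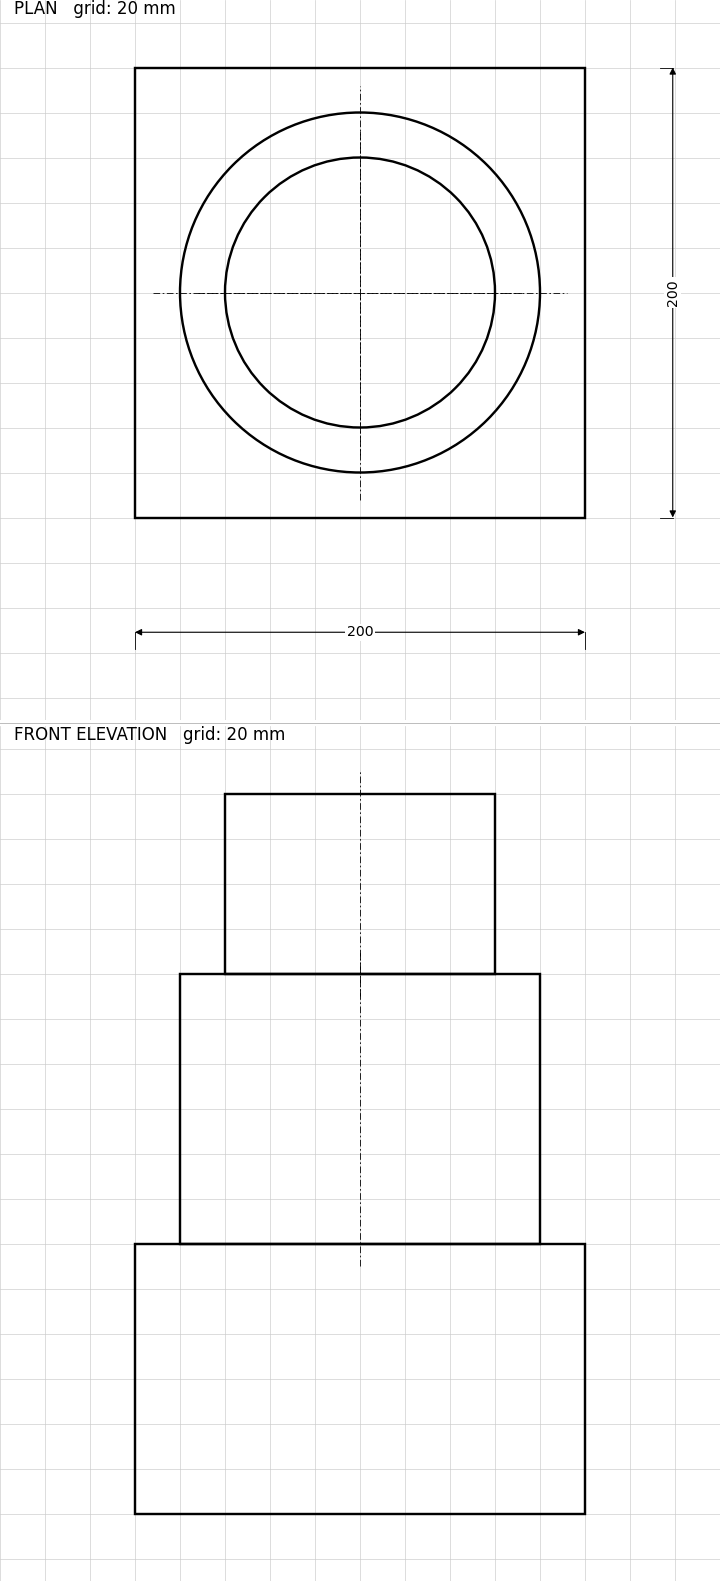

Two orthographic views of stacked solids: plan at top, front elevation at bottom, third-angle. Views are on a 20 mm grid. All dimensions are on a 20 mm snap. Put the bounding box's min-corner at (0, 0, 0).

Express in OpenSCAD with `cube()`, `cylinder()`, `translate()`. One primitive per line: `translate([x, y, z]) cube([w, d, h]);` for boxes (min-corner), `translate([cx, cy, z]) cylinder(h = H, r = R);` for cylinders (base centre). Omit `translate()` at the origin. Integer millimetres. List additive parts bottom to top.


cube([200, 200, 120]);
translate([100, 100, 120]) cylinder(h = 120, r = 80);
translate([100, 100, 240]) cylinder(h = 80, r = 60);


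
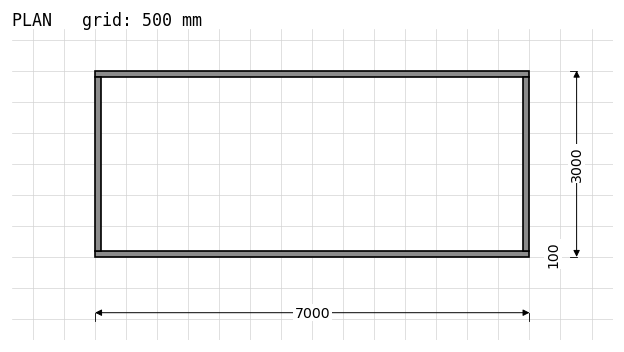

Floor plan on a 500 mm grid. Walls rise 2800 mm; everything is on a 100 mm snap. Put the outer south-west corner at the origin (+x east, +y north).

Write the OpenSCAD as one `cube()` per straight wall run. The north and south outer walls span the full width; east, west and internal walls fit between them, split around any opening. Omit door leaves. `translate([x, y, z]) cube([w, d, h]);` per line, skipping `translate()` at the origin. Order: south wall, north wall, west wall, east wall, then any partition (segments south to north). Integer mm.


cube([7000, 100, 2800]);
translate([0, 2900, 0]) cube([7000, 100, 2800]);
translate([0, 100, 0]) cube([100, 2800, 2800]);
translate([6900, 100, 0]) cube([100, 2800, 2800]);
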